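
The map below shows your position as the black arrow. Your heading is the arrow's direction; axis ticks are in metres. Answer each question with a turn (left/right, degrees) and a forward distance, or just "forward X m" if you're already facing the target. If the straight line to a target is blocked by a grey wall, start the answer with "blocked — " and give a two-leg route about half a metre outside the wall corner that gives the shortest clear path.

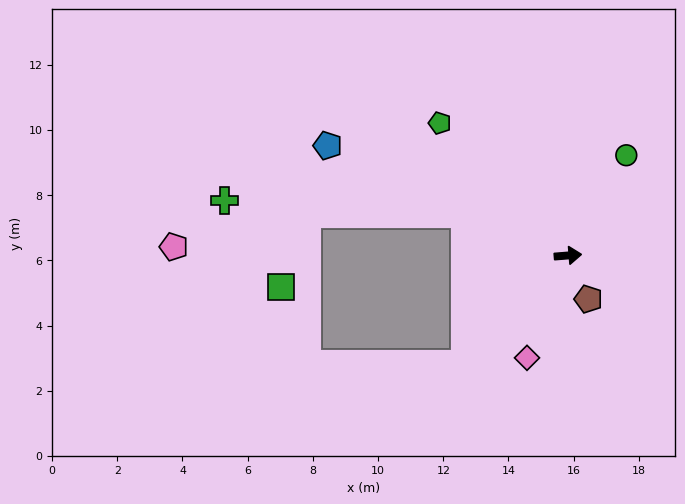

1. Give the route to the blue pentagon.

turn left 151°, forward 8.1 m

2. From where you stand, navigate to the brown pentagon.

turn right 69°, forward 1.5 m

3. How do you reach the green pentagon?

turn left 129°, forward 5.7 m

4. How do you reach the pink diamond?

turn right 116°, forward 3.4 m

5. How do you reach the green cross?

blocked — turn left 154°, forward 3.4 m, then turn left 18°, forward 7.4 m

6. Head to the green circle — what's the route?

turn left 55°, forward 3.6 m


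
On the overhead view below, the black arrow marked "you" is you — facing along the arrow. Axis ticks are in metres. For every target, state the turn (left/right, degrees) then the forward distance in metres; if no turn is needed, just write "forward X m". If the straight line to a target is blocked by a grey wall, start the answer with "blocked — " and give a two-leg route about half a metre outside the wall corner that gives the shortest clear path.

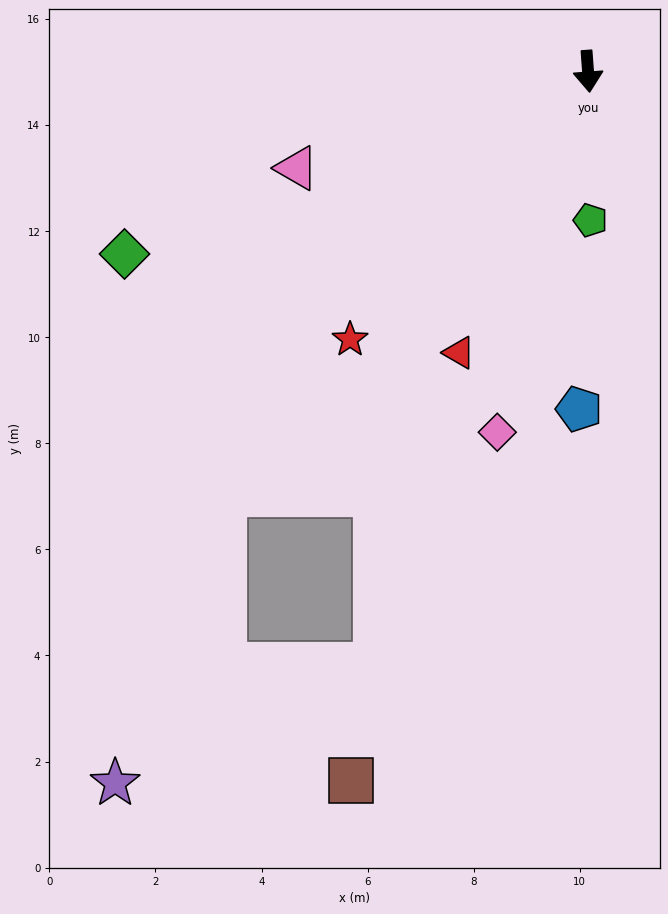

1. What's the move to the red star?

turn right 46°, forward 6.8 m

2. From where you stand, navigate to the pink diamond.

turn right 18°, forward 7.0 m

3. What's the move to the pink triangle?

turn right 76°, forward 5.8 m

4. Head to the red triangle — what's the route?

turn right 29°, forward 5.8 m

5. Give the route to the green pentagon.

turn right 3°, forward 2.8 m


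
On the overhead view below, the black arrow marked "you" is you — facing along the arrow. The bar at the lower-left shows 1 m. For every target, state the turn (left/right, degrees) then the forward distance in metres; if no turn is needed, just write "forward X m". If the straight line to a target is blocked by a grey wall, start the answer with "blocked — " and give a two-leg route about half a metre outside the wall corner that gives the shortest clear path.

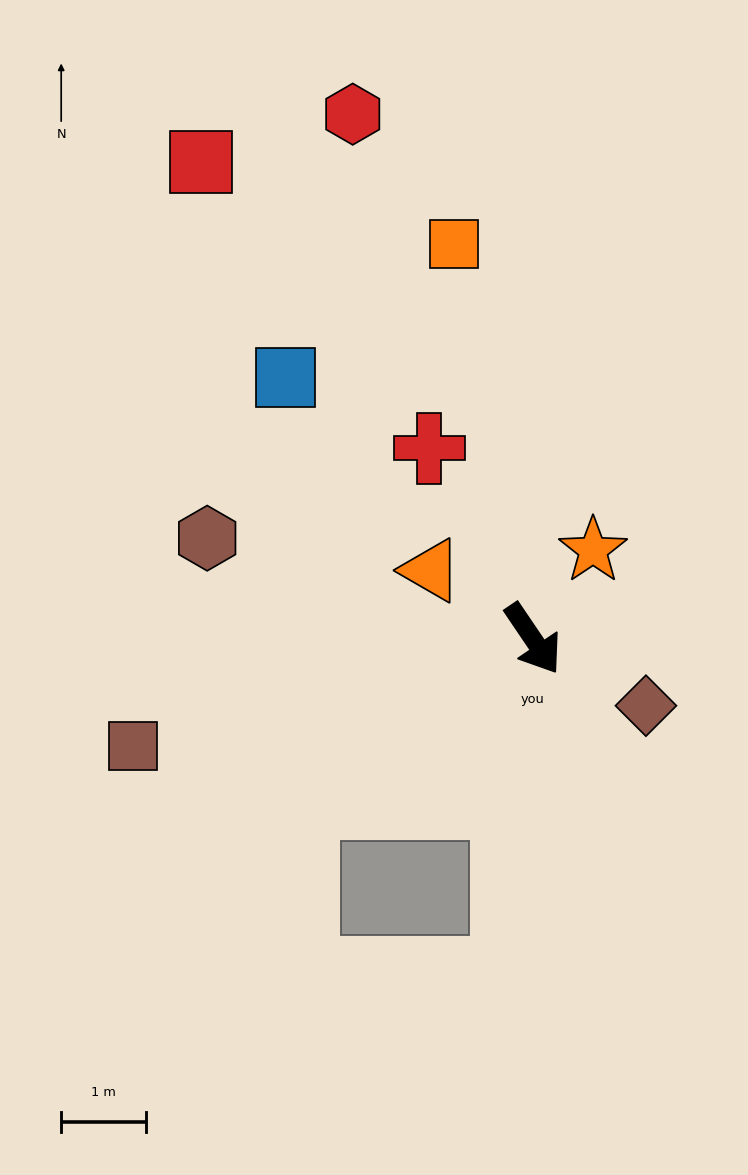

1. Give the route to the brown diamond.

turn left 25°, forward 1.5 m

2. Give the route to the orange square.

turn left 157°, forward 4.7 m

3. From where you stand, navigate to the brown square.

turn right 109°, forward 4.9 m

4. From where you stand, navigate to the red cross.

turn left 174°, forward 2.6 m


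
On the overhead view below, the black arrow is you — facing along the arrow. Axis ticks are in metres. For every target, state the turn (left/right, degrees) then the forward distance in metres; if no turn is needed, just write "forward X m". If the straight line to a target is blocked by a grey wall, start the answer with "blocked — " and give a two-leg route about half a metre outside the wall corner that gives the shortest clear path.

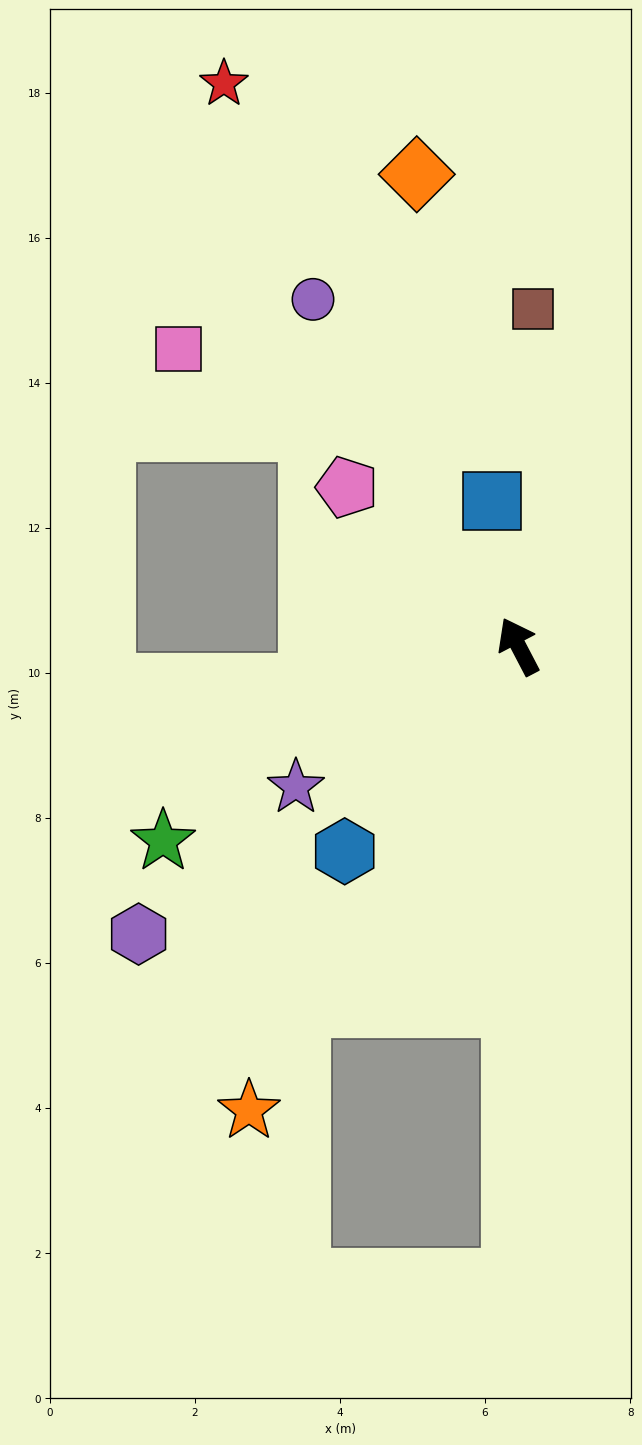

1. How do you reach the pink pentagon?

turn left 20°, forward 3.2 m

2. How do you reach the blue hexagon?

turn left 112°, forward 3.7 m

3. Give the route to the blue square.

turn right 17°, forward 2.0 m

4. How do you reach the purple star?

turn left 95°, forward 3.6 m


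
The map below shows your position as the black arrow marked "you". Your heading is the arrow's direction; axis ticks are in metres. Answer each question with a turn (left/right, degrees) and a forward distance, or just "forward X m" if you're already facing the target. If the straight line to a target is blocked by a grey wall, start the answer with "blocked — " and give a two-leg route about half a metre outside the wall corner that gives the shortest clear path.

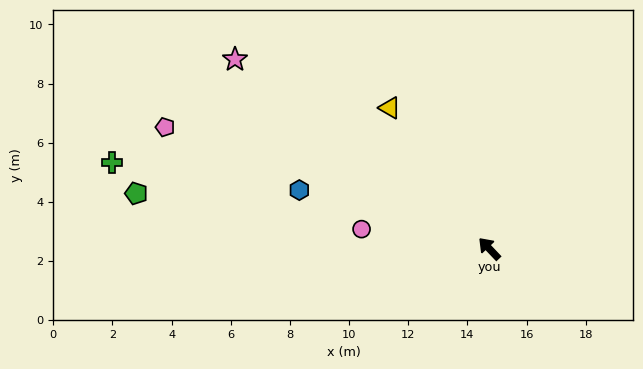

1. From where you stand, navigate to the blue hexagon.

turn left 29°, forward 6.7 m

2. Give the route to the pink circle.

turn left 38°, forward 4.4 m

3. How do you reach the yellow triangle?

turn right 8°, forward 5.8 m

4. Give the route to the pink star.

turn left 10°, forward 10.7 m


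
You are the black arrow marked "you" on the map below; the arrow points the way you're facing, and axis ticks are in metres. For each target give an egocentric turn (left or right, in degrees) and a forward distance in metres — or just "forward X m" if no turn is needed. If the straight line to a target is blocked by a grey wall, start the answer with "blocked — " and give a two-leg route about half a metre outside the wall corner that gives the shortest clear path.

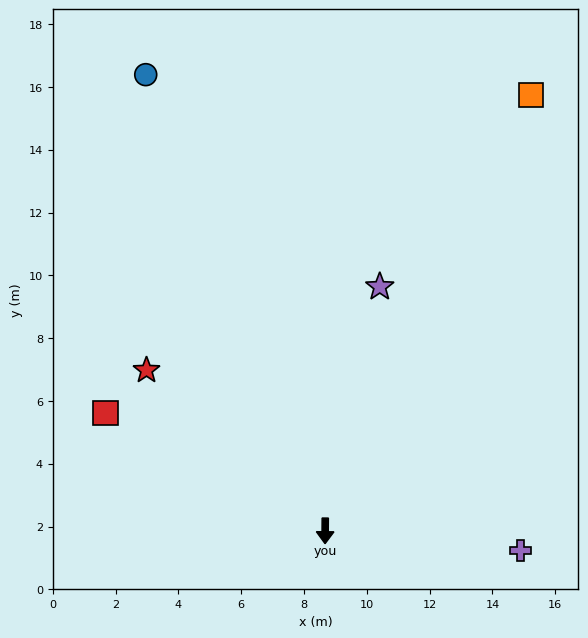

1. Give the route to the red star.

turn right 132°, forward 7.6 m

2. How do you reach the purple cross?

turn left 85°, forward 6.3 m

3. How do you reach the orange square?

turn left 155°, forward 15.3 m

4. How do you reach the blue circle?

turn right 158°, forward 15.6 m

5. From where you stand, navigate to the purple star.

turn left 168°, forward 8.0 m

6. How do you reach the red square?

turn right 118°, forward 7.9 m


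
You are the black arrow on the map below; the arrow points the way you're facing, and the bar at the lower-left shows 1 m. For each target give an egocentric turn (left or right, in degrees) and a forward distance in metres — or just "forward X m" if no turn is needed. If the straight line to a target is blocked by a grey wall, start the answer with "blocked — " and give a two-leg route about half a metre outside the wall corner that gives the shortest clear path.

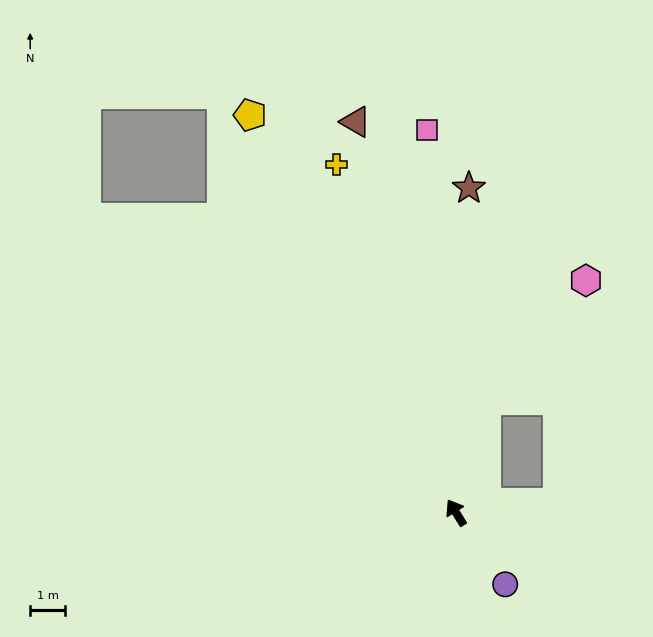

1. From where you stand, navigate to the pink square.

turn right 27°, forward 10.9 m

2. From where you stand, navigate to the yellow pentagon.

turn right 4°, forward 12.8 m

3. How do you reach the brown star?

turn right 34°, forward 9.3 m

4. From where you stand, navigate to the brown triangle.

turn right 17°, forward 11.5 m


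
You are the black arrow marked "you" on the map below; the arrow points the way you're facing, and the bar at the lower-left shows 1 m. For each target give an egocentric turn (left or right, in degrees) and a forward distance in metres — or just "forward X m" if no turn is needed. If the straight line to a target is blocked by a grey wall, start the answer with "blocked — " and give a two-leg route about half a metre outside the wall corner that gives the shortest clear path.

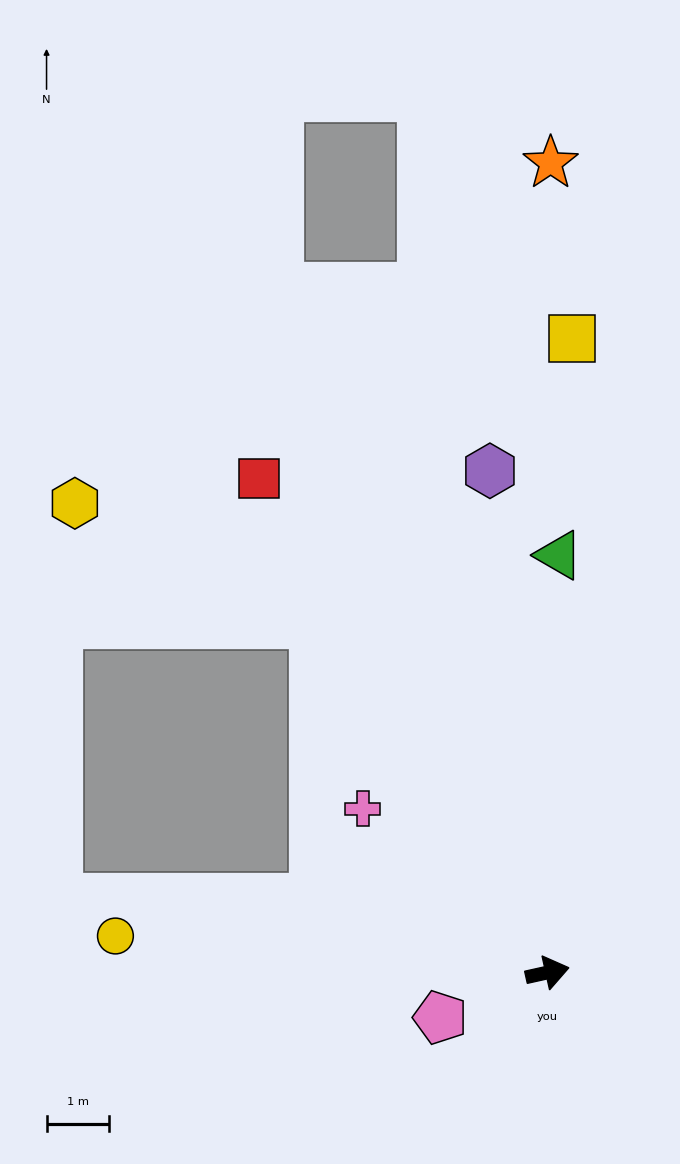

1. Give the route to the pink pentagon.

turn right 170°, forward 1.9 m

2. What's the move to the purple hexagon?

turn left 84°, forward 8.1 m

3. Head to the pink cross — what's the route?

turn left 126°, forward 4.0 m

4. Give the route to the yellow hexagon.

blocked — turn left 111°, forward 6.7 m, then turn left 30°, forward 4.3 m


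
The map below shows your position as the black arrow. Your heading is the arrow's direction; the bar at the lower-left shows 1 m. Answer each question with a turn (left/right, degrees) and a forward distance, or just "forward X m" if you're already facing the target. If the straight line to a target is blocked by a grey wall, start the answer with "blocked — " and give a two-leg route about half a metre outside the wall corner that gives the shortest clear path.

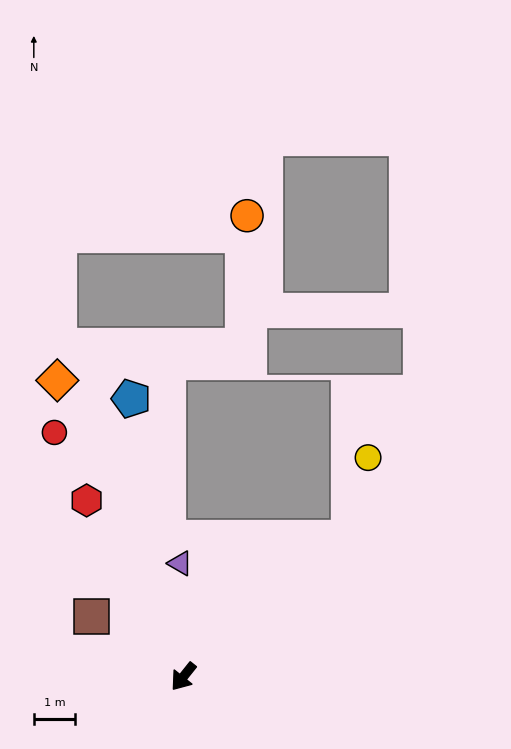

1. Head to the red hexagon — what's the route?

turn right 113°, forward 4.9 m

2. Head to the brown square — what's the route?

turn right 85°, forward 2.6 m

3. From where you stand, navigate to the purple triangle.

turn right 140°, forward 2.7 m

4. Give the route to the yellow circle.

blocked — turn left 169°, forward 5.2 m, then turn left 36°, forward 2.0 m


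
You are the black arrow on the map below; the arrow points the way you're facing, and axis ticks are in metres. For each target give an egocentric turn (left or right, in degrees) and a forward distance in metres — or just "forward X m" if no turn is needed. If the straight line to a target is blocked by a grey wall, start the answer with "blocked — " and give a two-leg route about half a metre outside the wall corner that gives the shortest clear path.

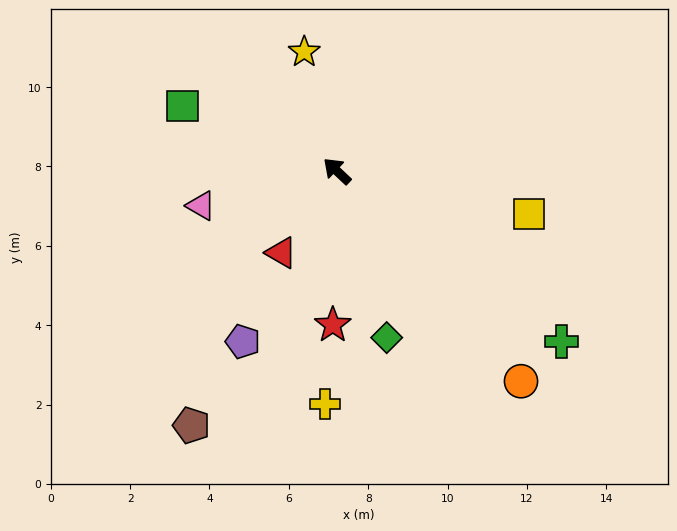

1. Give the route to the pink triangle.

turn left 58°, forward 3.5 m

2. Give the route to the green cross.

turn right 174°, forward 7.1 m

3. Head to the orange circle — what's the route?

turn left 174°, forward 7.0 m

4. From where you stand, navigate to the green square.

turn left 20°, forward 4.2 m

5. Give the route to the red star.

turn left 132°, forward 3.9 m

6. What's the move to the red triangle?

turn left 99°, forward 2.5 m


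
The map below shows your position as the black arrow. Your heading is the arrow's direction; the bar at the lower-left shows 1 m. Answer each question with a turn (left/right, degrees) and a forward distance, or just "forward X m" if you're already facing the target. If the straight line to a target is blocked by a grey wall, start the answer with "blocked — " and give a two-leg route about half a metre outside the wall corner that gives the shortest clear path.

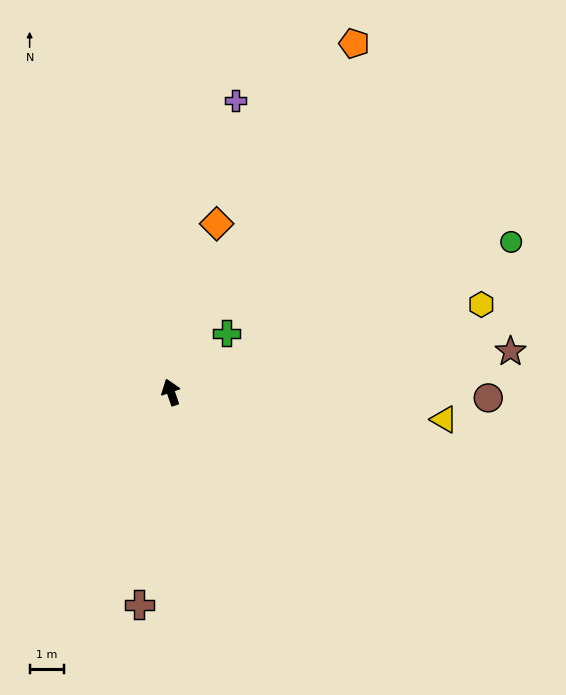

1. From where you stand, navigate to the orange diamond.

turn right 34°, forward 5.1 m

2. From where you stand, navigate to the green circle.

turn right 85°, forward 10.8 m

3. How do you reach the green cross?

turn right 62°, forward 2.3 m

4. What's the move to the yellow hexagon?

turn right 93°, forward 9.3 m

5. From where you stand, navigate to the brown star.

turn right 102°, forward 9.9 m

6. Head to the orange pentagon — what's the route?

turn right 47°, forward 11.4 m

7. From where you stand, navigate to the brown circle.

turn right 110°, forward 9.2 m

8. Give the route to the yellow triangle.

turn right 115°, forward 7.9 m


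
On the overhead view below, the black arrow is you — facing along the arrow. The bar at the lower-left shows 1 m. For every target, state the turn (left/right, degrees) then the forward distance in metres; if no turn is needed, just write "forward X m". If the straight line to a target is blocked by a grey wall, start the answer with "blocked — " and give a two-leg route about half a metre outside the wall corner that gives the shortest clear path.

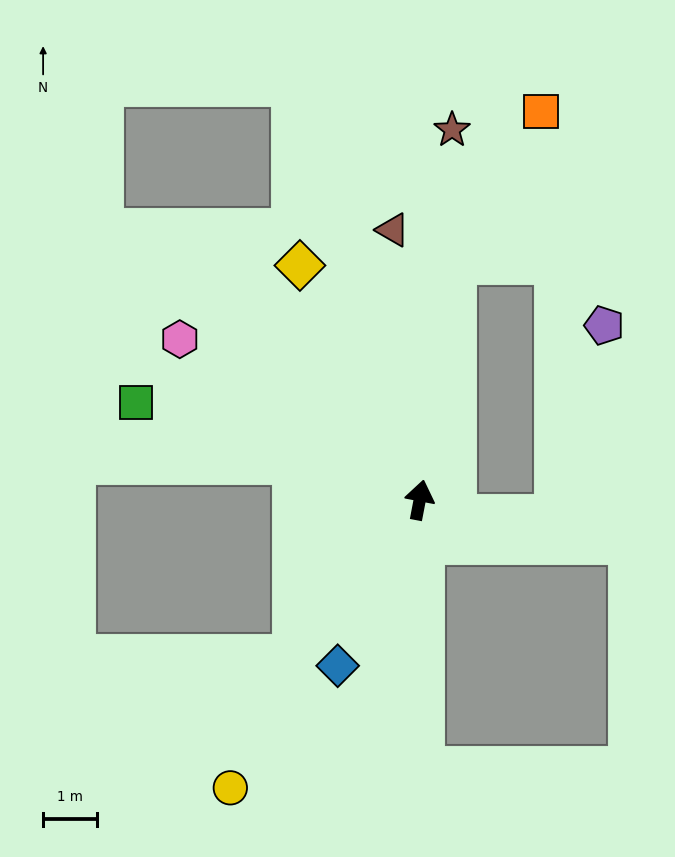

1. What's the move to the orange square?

blocked — turn left 3°, forward 4.5 m, then turn right 22°, forward 3.2 m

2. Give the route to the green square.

turn left 82°, forward 5.6 m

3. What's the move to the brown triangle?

turn left 17°, forward 5.0 m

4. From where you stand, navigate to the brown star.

turn left 6°, forward 6.9 m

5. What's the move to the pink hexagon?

turn left 67°, forward 5.4 m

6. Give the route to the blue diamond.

turn left 165°, forward 3.4 m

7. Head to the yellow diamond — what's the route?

turn left 38°, forward 4.9 m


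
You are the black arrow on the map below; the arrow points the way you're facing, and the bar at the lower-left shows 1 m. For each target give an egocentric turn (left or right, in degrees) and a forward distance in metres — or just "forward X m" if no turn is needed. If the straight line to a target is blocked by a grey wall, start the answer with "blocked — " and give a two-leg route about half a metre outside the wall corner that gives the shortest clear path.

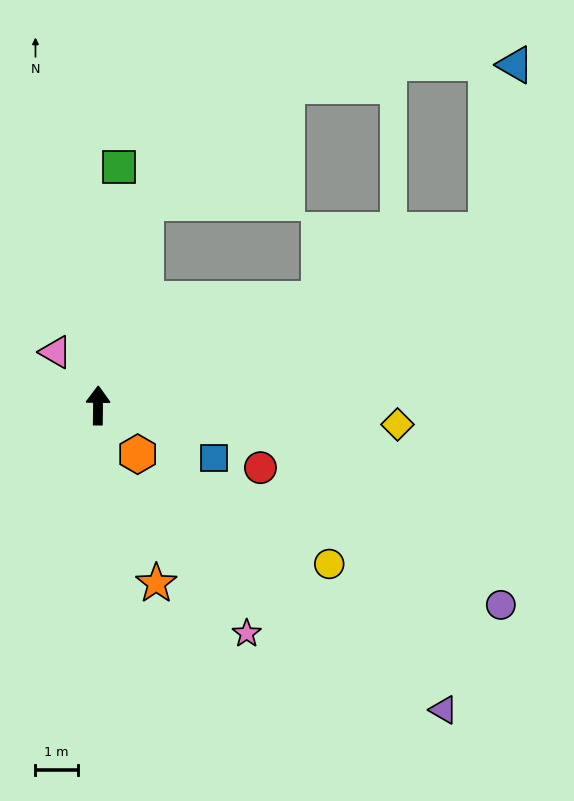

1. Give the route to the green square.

turn right 4°, forward 5.7 m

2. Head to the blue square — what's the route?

turn right 114°, forward 3.0 m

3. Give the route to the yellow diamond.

turn right 93°, forward 7.1 m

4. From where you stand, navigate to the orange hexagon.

turn right 140°, forward 1.5 m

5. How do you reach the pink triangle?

turn left 39°, forward 1.6 m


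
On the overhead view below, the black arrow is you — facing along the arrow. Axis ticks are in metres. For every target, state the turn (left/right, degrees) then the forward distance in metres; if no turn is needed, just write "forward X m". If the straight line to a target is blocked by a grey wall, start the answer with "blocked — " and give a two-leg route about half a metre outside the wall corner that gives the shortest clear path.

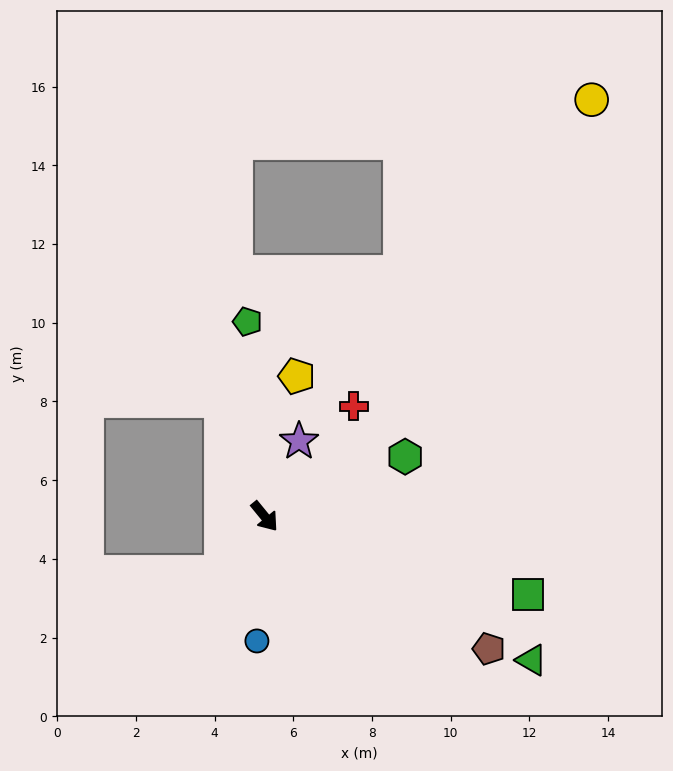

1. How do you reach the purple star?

turn left 116°, forward 2.1 m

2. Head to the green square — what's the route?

turn left 34°, forward 7.0 m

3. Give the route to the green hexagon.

turn left 74°, forward 3.9 m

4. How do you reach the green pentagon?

turn left 146°, forward 5.0 m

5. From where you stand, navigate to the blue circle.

turn right 43°, forward 3.2 m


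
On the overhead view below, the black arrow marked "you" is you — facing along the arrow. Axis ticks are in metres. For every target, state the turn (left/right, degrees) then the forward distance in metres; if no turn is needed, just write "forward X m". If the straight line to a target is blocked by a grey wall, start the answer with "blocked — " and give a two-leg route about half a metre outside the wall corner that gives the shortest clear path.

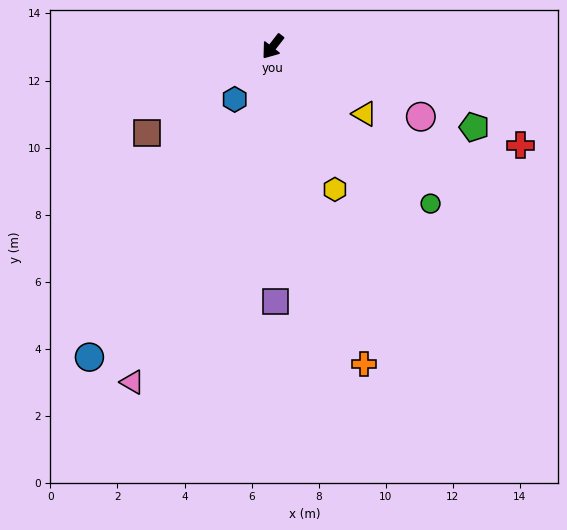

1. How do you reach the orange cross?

turn left 54°, forward 9.9 m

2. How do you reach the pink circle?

turn left 103°, forward 4.9 m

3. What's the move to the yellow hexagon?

turn left 61°, forward 4.6 m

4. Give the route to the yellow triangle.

turn left 92°, forward 3.4 m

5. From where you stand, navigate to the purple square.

turn left 39°, forward 7.6 m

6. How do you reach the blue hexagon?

turn left 2°, forward 1.9 m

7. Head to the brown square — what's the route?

turn right 18°, forward 4.6 m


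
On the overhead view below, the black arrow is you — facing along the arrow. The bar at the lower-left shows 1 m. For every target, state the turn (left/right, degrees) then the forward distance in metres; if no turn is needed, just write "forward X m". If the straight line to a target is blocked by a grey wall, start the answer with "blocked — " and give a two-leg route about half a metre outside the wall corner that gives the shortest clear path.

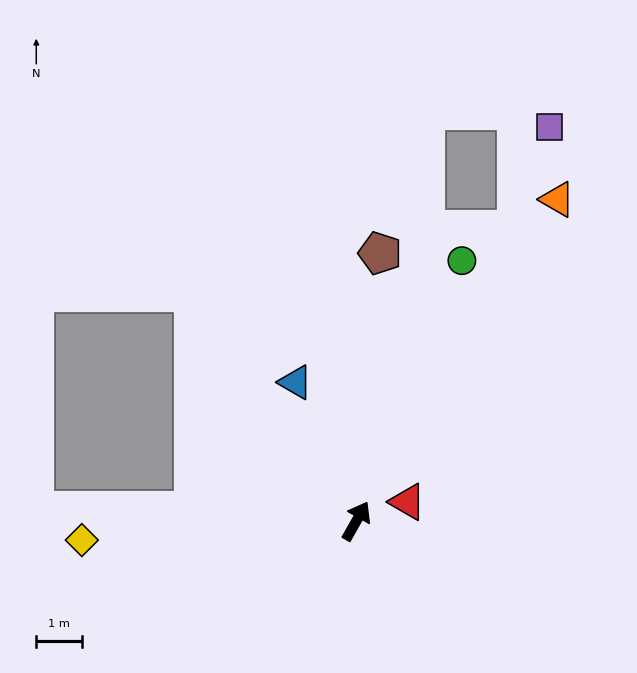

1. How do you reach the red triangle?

turn right 40°, forward 1.2 m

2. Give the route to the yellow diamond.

turn left 124°, forward 6.1 m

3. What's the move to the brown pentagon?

turn left 24°, forward 5.9 m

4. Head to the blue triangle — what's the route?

turn left 53°, forward 3.3 m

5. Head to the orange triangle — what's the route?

turn right 2°, forward 8.4 m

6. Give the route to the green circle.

turn left 7°, forward 6.2 m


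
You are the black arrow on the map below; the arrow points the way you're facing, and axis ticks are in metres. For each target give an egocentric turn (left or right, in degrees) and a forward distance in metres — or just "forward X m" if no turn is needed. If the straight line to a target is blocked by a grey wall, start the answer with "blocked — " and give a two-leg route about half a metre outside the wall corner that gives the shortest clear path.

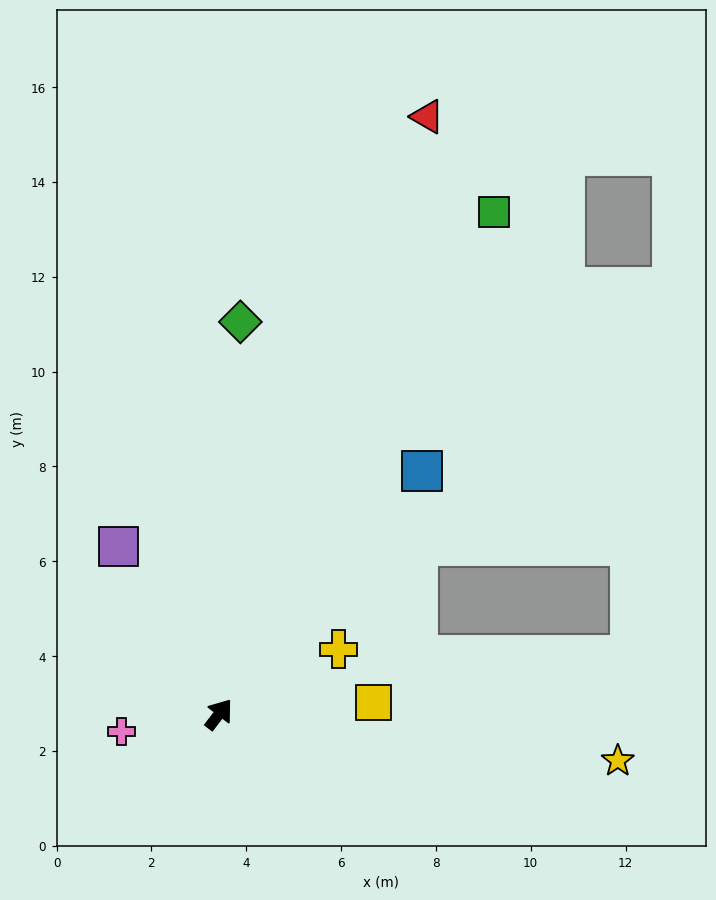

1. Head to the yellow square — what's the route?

turn right 48°, forward 3.3 m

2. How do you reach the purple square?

turn left 68°, forward 4.1 m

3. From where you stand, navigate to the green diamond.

turn left 34°, forward 8.3 m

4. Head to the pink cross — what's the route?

turn left 137°, forward 2.1 m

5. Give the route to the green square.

turn left 9°, forward 12.1 m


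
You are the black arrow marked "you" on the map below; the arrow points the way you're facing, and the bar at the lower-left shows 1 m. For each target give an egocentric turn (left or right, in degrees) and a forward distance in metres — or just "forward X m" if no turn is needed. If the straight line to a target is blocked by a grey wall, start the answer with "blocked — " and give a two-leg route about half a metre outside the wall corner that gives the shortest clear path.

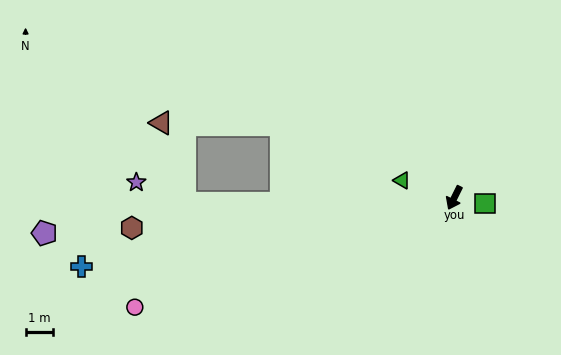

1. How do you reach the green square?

turn left 106°, forward 1.1 m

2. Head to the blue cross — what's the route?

turn right 53°, forward 13.9 m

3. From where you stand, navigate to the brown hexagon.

turn right 58°, forward 11.9 m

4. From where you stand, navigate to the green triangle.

turn right 82°, forward 2.0 m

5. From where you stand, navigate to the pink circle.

turn right 45°, forward 12.4 m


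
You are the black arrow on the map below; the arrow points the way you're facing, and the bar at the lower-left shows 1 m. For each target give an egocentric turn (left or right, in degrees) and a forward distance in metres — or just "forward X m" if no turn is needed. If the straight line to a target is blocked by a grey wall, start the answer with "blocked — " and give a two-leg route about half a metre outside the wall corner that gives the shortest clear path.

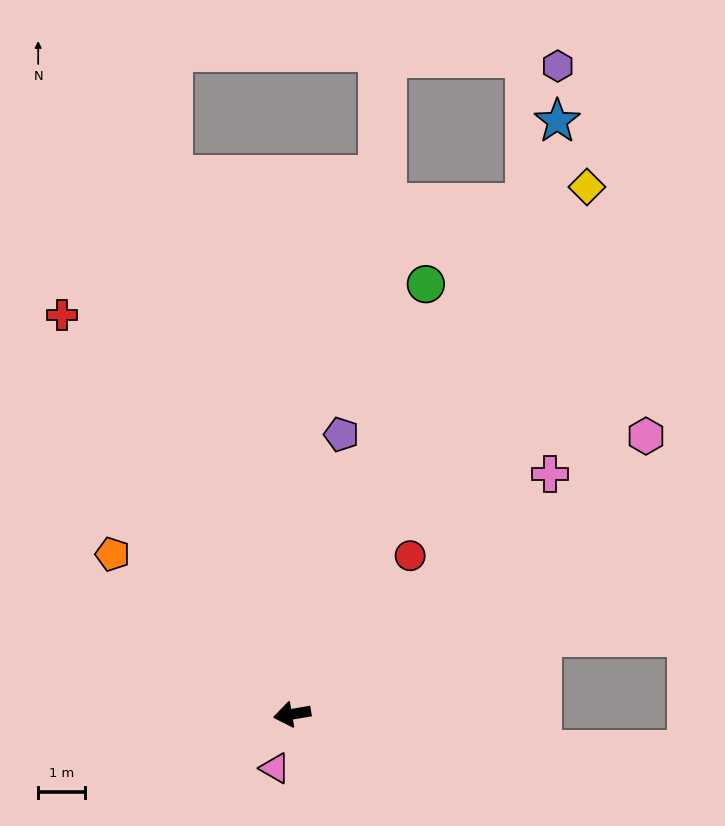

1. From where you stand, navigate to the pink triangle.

turn left 63°, forward 1.2 m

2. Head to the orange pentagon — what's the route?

turn right 51°, forward 5.2 m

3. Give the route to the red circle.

turn right 136°, forward 4.3 m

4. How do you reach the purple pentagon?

turn right 110°, forward 6.1 m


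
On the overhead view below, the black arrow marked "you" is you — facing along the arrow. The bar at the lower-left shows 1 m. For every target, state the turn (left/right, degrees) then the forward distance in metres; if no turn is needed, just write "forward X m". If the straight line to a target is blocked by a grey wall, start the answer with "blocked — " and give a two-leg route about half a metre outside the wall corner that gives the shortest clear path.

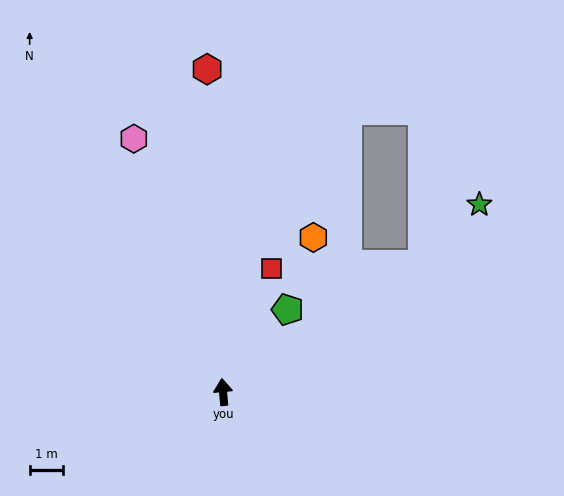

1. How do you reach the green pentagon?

turn right 43°, forward 3.1 m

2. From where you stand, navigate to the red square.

turn right 26°, forward 3.9 m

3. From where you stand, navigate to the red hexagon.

turn right 2°, forward 9.6 m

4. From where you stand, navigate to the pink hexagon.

turn left 14°, forward 8.0 m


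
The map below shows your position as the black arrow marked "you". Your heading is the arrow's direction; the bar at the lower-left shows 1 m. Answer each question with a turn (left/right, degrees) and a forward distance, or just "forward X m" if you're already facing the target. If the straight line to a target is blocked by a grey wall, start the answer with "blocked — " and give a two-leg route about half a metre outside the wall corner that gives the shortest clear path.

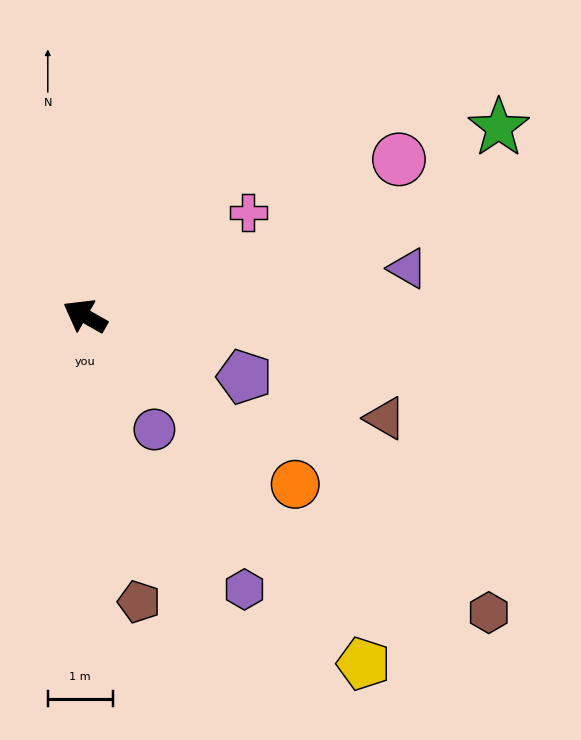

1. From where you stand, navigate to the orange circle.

turn left 171°, forward 4.2 m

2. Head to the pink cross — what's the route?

turn right 118°, forward 3.0 m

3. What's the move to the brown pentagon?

turn left 130°, forward 4.5 m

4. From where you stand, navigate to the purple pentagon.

turn right 171°, forward 2.6 m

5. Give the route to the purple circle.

turn left 151°, forward 2.1 m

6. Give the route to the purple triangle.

turn right 142°, forward 5.0 m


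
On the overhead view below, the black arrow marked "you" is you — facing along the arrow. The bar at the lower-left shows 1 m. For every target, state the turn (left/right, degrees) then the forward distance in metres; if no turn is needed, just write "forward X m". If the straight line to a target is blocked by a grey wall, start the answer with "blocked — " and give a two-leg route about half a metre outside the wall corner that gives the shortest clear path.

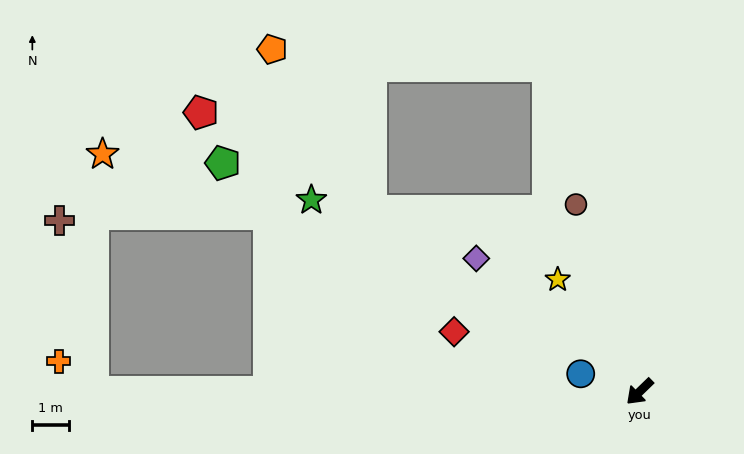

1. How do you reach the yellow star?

turn right 98°, forward 3.8 m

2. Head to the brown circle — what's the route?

turn right 115°, forward 5.4 m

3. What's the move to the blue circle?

turn right 61°, forward 1.7 m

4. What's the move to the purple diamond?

turn right 83°, forward 5.7 m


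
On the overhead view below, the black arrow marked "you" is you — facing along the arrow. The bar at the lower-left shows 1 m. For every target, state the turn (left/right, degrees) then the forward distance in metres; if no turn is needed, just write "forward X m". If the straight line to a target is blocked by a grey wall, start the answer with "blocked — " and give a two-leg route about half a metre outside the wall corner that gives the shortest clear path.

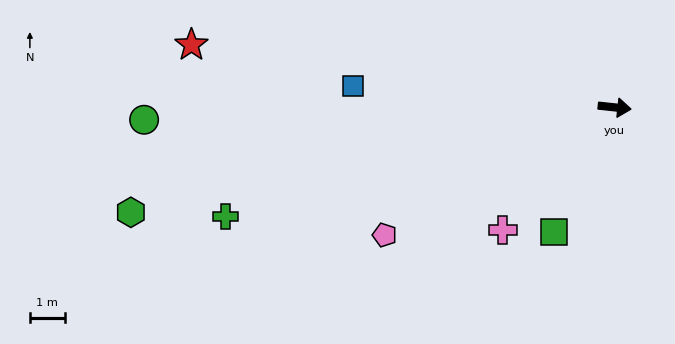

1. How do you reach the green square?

turn right 110°, forward 4.0 m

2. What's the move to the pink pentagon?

turn right 145°, forward 7.6 m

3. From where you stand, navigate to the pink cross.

turn right 126°, forward 4.8 m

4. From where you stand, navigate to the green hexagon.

turn right 162°, forward 14.3 m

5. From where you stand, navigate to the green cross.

turn right 158°, forward 11.6 m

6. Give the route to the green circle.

turn right 172°, forward 13.6 m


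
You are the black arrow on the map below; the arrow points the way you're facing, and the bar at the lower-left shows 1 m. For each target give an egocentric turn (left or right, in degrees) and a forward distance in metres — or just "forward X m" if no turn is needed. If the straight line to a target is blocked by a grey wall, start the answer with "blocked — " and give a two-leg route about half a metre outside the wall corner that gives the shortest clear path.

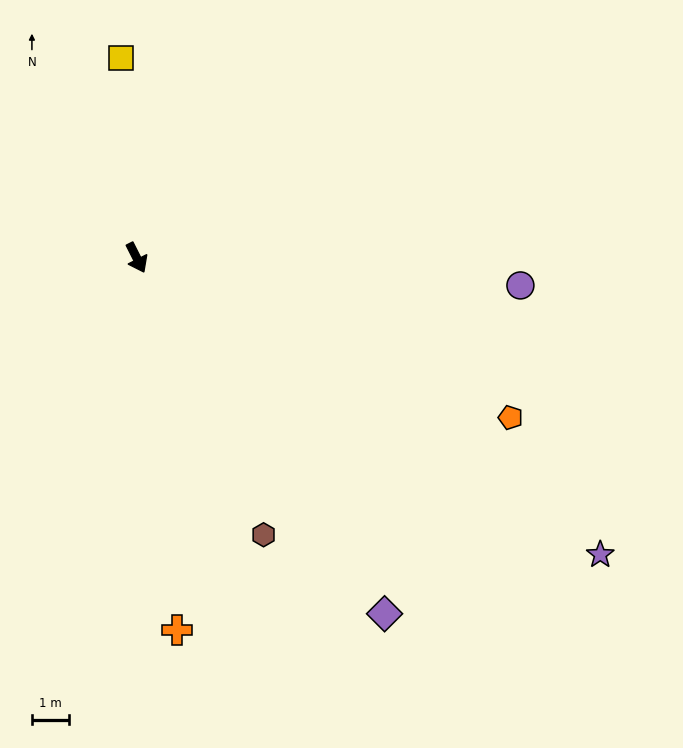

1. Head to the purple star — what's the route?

turn left 31°, forward 14.6 m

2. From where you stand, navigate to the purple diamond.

turn left 8°, forward 11.5 m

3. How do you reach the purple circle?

turn left 59°, forward 10.2 m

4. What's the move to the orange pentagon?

turn left 40°, forward 10.8 m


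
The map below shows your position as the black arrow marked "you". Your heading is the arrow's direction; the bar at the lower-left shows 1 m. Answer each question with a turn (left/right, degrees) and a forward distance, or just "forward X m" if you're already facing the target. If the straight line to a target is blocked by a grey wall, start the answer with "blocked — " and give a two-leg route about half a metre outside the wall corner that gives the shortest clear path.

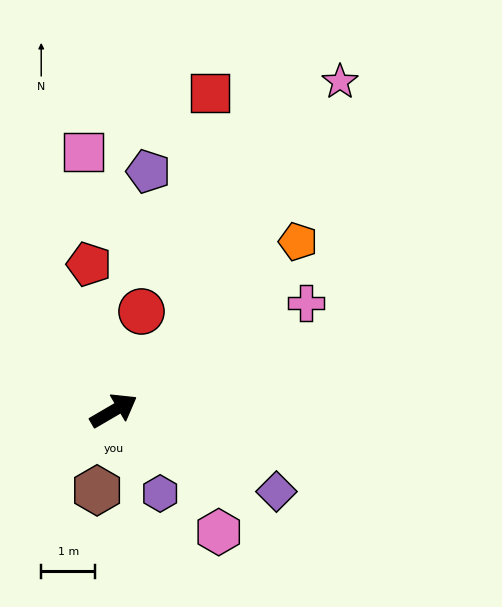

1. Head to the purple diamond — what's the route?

turn right 57°, forward 3.4 m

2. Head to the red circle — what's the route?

turn left 44°, forward 1.9 m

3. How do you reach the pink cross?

forward 4.1 m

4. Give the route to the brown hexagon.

turn right 132°, forward 1.5 m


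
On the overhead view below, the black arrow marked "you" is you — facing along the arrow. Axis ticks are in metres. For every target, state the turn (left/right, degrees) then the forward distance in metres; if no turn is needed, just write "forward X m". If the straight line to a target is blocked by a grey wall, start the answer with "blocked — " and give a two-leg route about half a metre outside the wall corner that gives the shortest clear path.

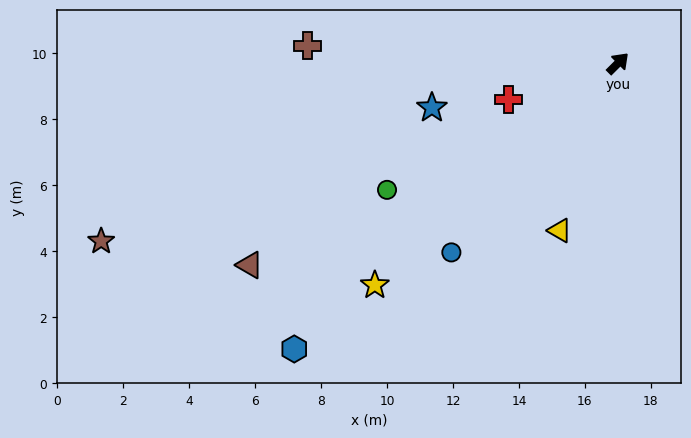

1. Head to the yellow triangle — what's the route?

turn right 154°, forward 5.4 m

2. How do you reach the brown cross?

turn left 132°, forward 9.4 m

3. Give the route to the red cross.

turn left 153°, forward 3.5 m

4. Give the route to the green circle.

turn left 164°, forward 8.0 m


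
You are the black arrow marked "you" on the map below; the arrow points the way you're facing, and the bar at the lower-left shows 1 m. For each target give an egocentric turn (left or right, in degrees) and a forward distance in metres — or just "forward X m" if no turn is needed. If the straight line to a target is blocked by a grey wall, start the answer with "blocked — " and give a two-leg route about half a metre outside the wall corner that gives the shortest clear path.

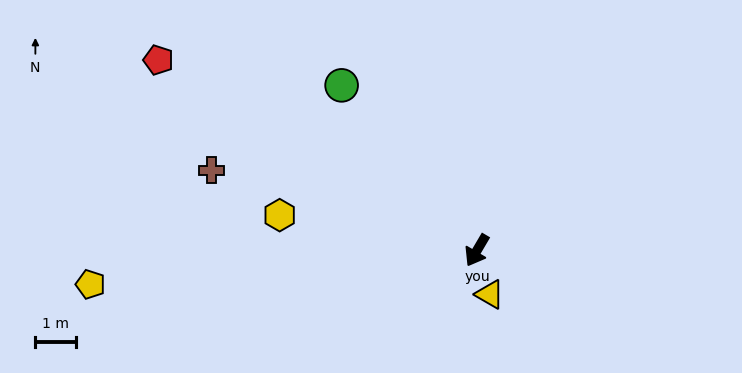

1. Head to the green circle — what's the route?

turn right 110°, forward 5.3 m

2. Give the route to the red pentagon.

turn right 90°, forward 9.2 m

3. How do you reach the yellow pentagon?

turn right 54°, forward 9.6 m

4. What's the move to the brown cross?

turn right 76°, forward 6.9 m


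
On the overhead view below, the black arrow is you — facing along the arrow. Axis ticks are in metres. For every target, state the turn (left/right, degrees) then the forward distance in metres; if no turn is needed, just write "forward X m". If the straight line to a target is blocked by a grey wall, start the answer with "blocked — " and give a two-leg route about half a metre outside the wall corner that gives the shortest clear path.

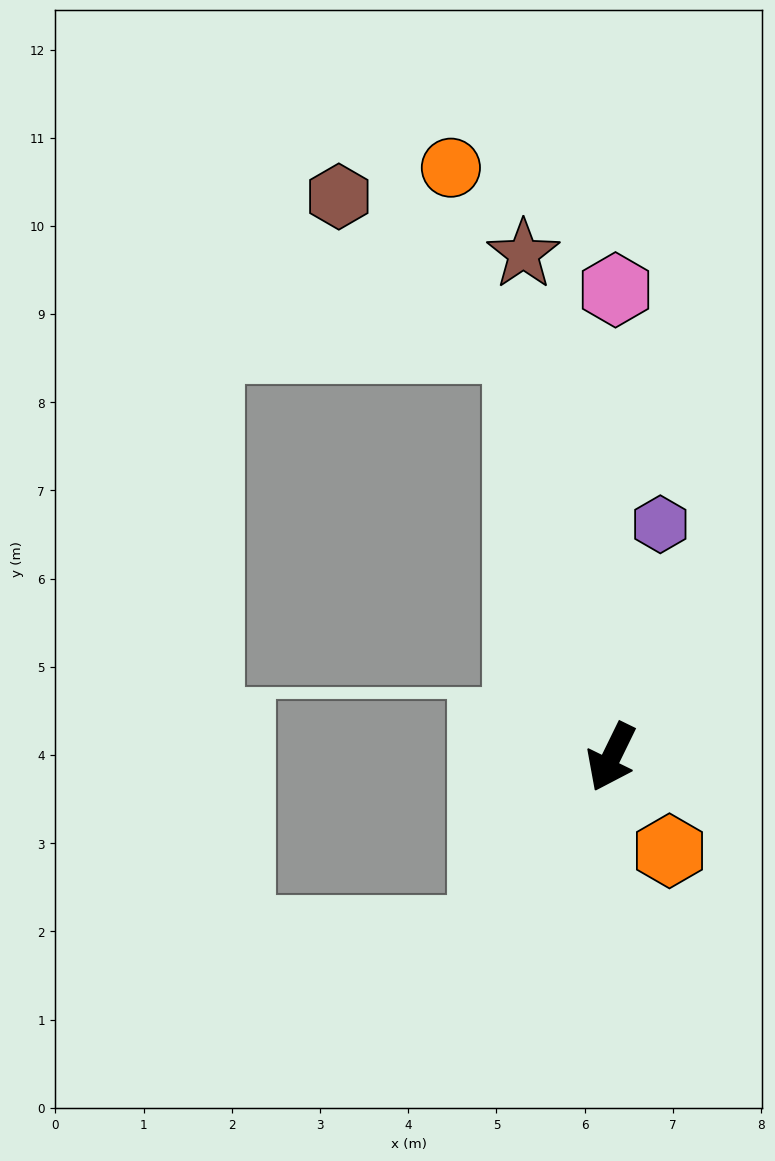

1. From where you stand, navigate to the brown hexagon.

blocked — turn right 142°, forward 4.8 m, then turn left 39°, forward 2.7 m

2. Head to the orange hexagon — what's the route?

turn left 58°, forward 1.2 m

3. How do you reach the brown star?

turn right 144°, forward 5.8 m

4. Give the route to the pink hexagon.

turn right 154°, forward 5.3 m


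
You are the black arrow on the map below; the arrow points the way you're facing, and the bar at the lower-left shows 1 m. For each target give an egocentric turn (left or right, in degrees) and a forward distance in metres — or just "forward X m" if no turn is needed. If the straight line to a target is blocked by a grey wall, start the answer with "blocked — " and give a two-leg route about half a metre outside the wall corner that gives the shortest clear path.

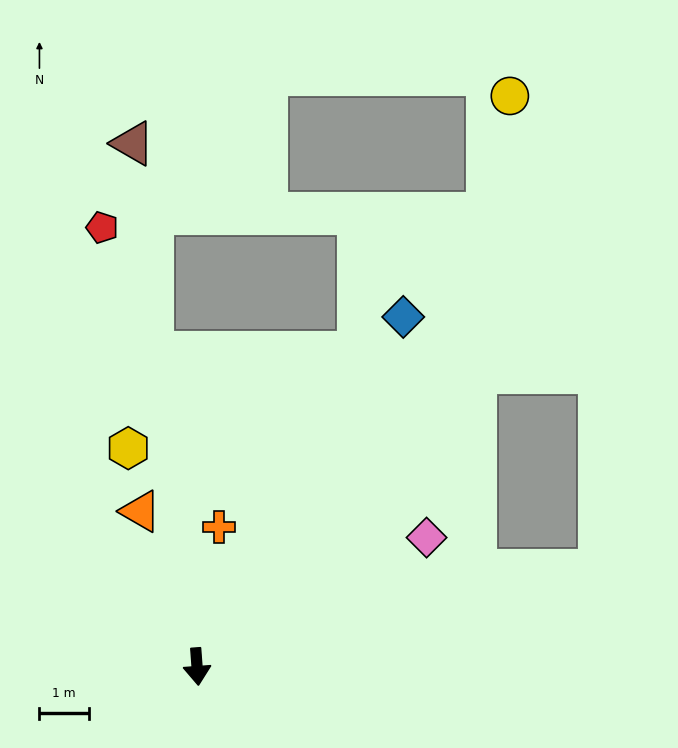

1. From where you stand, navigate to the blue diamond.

turn left 145°, forward 8.2 m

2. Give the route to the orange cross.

turn left 167°, forward 2.9 m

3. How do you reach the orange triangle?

turn right 164°, forward 3.3 m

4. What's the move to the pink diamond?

turn left 115°, forward 5.3 m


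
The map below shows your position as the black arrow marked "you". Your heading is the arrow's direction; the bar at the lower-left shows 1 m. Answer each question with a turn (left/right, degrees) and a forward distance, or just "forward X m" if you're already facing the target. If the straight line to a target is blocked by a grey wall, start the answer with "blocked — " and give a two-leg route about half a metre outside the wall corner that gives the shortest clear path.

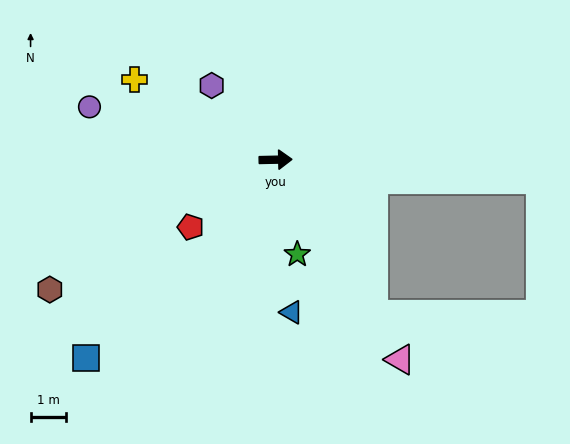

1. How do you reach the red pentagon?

turn right 143°, forward 3.1 m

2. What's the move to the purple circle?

turn left 163°, forward 5.5 m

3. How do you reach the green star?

turn right 78°, forward 2.8 m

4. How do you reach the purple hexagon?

turn left 130°, forward 2.8 m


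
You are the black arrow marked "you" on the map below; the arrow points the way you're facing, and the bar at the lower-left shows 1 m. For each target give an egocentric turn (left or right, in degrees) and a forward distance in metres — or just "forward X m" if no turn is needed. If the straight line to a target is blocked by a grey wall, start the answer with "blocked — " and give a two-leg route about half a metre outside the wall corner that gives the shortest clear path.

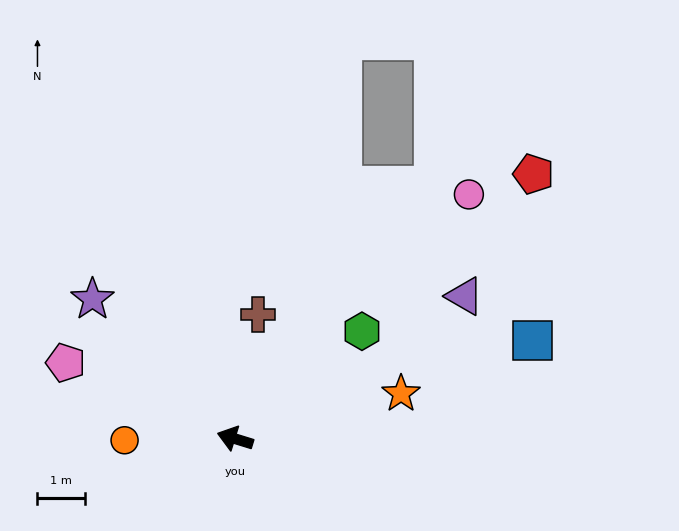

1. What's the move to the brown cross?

turn right 83°, forward 2.7 m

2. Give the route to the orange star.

turn right 148°, forward 3.6 m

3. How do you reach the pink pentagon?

turn right 7°, forward 3.9 m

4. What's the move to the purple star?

turn right 27°, forward 4.2 m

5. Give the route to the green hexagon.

turn right 123°, forward 3.5 m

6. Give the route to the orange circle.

turn left 18°, forward 2.3 m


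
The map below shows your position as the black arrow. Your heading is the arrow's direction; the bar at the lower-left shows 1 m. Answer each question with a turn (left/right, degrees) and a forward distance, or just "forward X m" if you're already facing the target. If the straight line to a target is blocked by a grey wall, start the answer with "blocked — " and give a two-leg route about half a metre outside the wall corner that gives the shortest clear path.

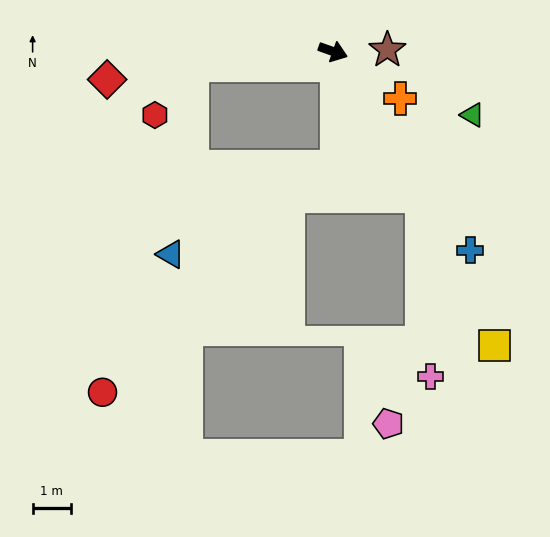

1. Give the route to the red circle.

blocked — turn right 155°, forward 3.7 m, then turn left 69°, forward 8.8 m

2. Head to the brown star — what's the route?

turn left 21°, forward 1.4 m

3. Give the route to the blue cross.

turn right 36°, forward 6.3 m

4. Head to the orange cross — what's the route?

turn right 15°, forward 2.1 m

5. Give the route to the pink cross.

blocked — turn right 39°, forward 4.4 m, then turn right 28°, forward 4.7 m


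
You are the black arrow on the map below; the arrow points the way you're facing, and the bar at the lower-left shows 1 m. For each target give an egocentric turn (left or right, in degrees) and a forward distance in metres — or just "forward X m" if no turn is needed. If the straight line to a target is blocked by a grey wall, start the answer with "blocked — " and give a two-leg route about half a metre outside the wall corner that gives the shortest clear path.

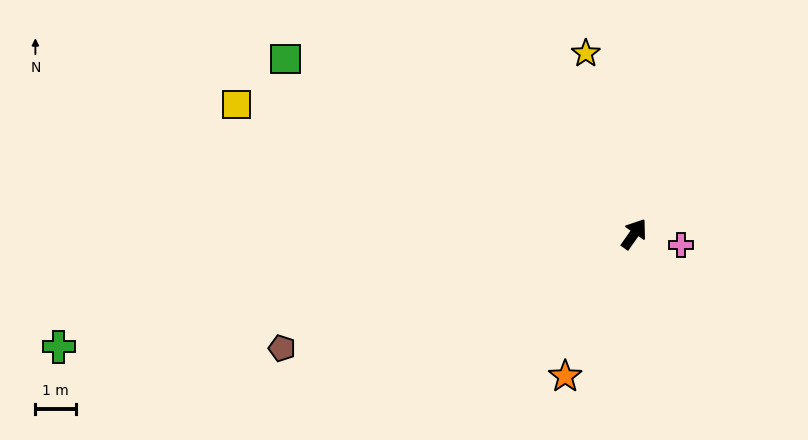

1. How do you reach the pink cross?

turn right 68°, forward 1.2 m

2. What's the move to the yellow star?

turn left 50°, forward 4.6 m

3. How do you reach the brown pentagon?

turn left 143°, forward 9.2 m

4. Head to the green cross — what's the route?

turn left 136°, forward 14.5 m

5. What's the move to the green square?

turn left 98°, forward 9.6 m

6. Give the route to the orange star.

turn right 171°, forward 3.9 m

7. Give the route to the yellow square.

turn left 107°, forward 10.3 m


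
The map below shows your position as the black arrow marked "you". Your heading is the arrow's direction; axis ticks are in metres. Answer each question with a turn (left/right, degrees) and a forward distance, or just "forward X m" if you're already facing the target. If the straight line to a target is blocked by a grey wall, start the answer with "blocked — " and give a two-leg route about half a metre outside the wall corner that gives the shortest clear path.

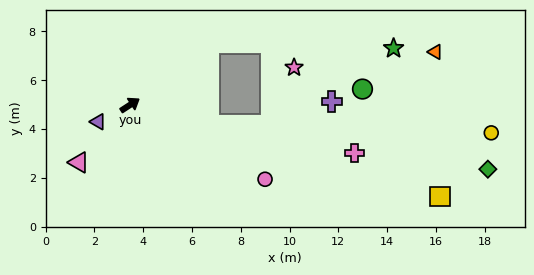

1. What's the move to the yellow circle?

blocked — turn right 48°, forward 3.3 m, then turn left 13°, forward 11.6 m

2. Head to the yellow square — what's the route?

turn right 50°, forward 13.2 m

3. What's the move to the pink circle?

turn right 62°, forward 6.3 m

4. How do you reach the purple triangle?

turn left 175°, forward 1.5 m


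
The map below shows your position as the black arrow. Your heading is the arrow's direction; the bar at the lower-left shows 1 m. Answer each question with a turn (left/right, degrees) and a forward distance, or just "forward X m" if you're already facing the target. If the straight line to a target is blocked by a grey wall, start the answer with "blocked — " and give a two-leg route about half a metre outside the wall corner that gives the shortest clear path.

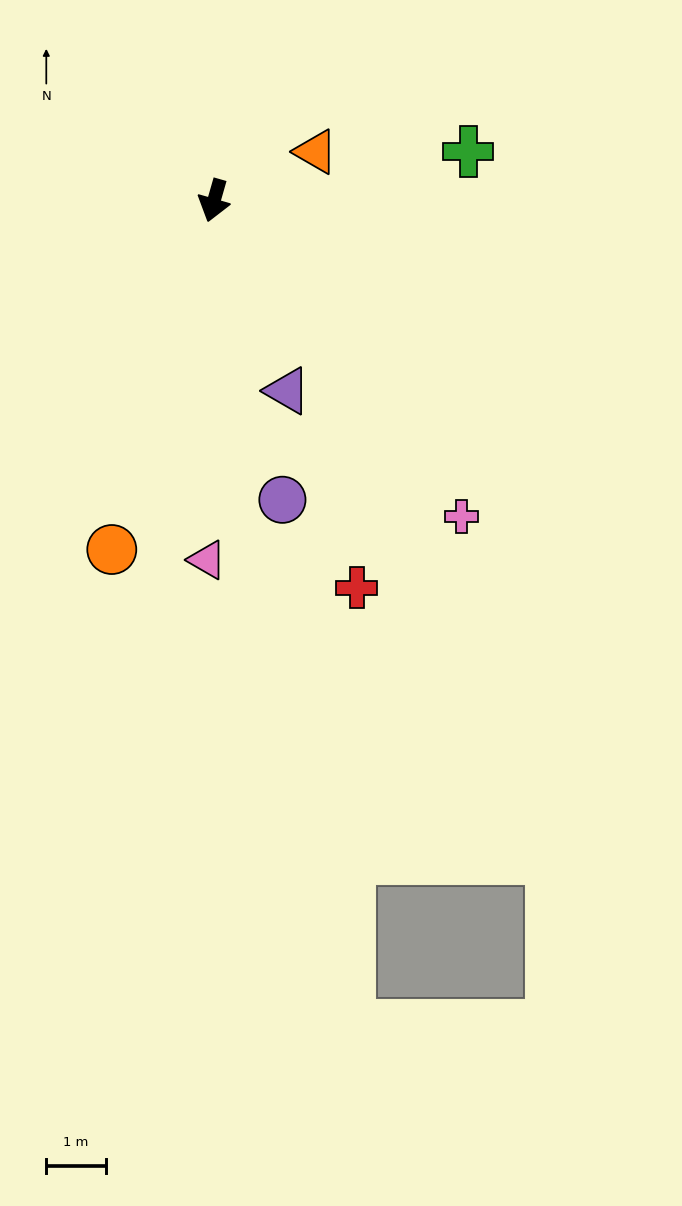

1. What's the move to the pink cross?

turn left 54°, forward 6.7 m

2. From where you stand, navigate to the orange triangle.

turn left 132°, forward 1.9 m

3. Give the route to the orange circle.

forward 6.1 m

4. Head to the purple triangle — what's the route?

turn left 37°, forward 3.4 m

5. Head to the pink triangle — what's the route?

turn left 15°, forward 6.0 m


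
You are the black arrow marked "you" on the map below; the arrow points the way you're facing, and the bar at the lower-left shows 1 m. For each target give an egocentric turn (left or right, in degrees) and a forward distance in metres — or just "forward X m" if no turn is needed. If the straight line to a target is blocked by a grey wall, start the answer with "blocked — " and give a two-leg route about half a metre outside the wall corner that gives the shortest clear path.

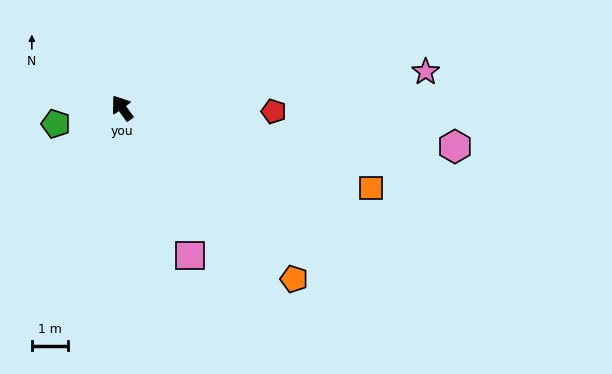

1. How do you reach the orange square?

turn right 143°, forward 7.2 m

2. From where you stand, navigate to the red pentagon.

turn right 127°, forward 4.2 m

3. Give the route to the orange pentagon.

turn right 170°, forward 6.7 m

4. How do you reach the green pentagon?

turn left 68°, forward 1.9 m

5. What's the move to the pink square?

turn left 169°, forward 4.5 m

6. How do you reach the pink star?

turn right 119°, forward 8.4 m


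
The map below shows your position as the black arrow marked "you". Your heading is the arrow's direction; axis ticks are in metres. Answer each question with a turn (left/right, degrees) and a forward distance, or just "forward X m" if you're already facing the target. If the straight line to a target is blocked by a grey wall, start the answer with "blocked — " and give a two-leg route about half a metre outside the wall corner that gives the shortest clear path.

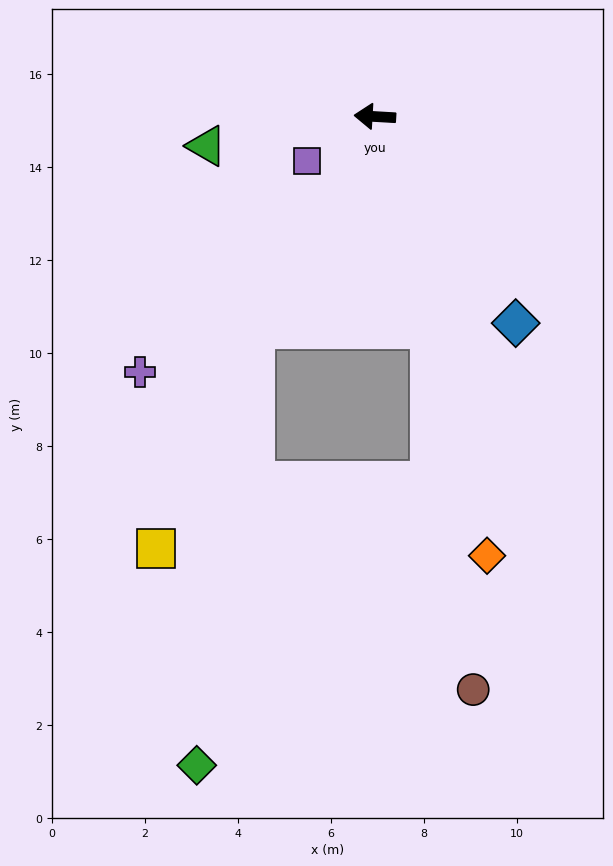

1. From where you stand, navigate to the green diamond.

blocked — turn left 64°, forward 5.3 m, then turn left 22°, forward 9.5 m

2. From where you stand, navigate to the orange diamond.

turn left 108°, forward 9.8 m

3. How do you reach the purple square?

turn left 36°, forward 1.7 m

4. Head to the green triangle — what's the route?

turn left 13°, forward 3.7 m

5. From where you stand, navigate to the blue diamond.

turn left 128°, forward 5.4 m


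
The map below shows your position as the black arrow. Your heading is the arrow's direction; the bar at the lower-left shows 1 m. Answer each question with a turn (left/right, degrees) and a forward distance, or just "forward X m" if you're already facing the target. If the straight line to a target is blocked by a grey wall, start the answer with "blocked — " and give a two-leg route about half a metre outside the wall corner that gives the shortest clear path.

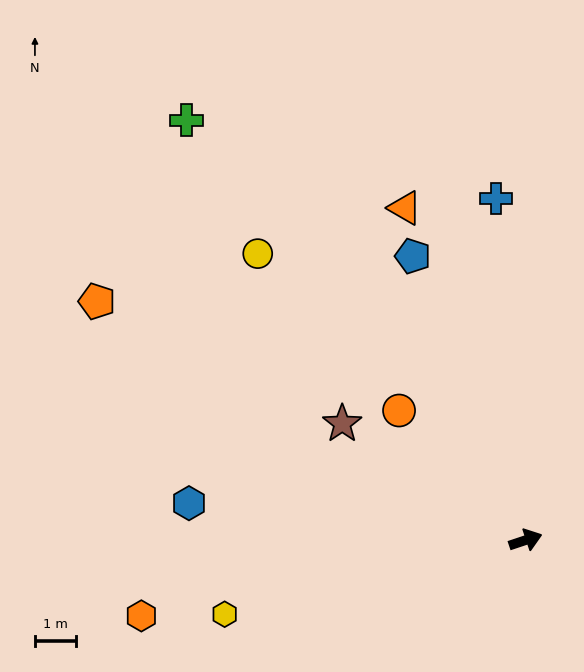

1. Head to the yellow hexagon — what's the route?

turn left 175°, forward 7.5 m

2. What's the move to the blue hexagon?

turn left 155°, forward 8.2 m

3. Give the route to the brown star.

turn left 129°, forward 5.3 m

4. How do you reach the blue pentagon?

turn left 93°, forward 7.4 m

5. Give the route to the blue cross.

turn left 76°, forward 8.4 m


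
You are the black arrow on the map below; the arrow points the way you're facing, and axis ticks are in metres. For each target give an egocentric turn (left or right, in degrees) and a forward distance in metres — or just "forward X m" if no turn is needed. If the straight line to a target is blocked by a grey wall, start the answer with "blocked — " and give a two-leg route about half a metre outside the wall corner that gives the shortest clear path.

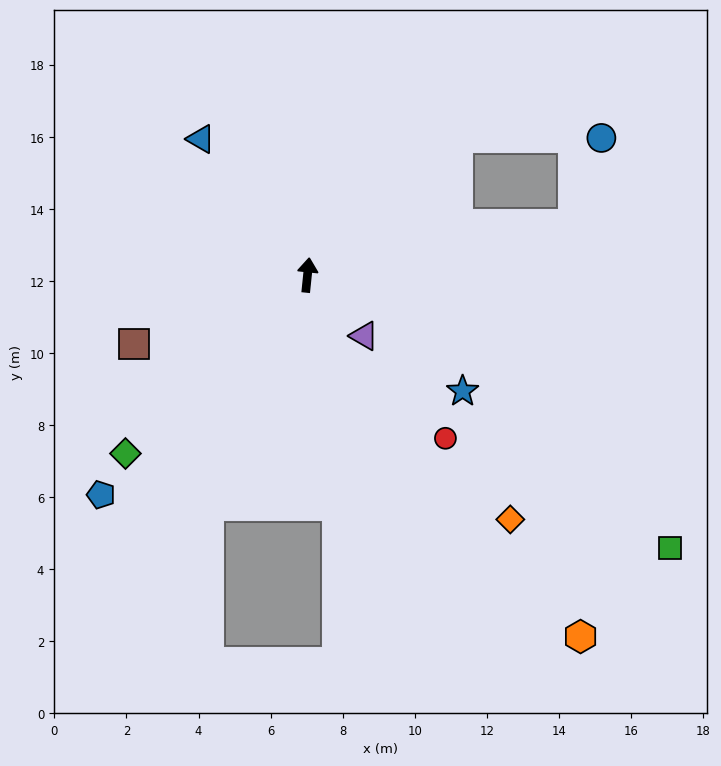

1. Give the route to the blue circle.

blocked — turn right 42°, forward 5.6 m, then turn right 42°, forward 4.0 m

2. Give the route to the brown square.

turn left 118°, forward 5.2 m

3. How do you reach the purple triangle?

turn right 131°, forward 2.3 m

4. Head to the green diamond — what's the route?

turn left 140°, forward 7.1 m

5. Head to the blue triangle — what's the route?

turn left 44°, forward 4.8 m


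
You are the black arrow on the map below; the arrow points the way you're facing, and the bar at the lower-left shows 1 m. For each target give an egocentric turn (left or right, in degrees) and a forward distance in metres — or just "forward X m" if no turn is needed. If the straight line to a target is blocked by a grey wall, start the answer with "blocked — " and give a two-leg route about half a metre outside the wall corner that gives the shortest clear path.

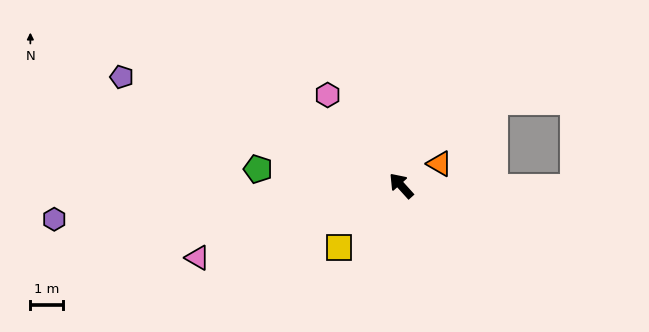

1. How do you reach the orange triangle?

turn right 102°, forward 1.3 m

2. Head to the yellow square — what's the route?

turn left 93°, forward 2.6 m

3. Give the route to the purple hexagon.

turn left 53°, forward 10.5 m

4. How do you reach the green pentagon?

turn left 41°, forward 4.4 m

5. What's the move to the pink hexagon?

turn right 3°, forward 3.5 m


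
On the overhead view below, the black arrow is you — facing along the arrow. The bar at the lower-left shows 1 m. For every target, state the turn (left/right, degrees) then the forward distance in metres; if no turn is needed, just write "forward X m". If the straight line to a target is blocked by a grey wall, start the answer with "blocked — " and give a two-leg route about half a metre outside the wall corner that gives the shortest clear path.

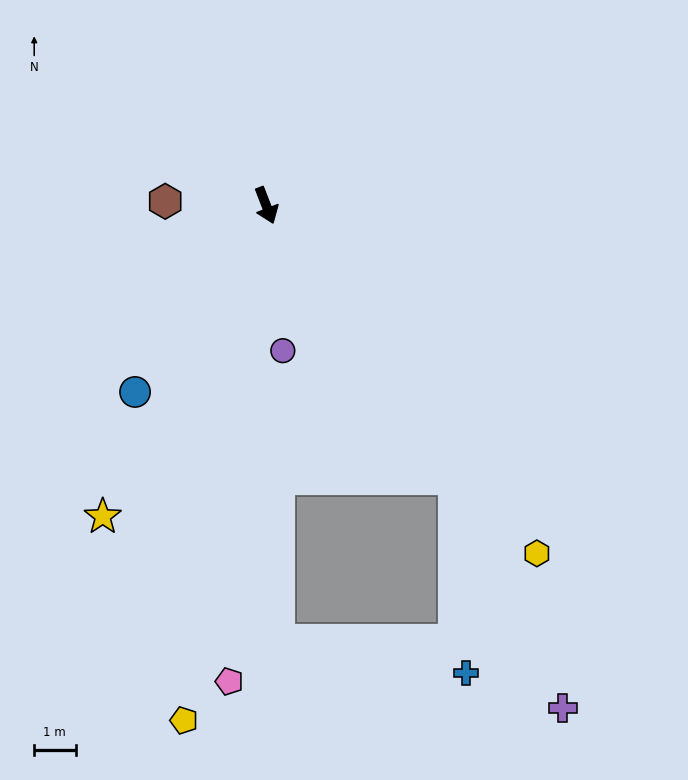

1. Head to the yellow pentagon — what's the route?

turn right 30°, forward 12.6 m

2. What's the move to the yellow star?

turn right 49°, forward 8.5 m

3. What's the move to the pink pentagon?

turn right 26°, forward 11.6 m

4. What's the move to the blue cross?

blocked — turn left 14°, forward 8.0 m, then turn right 32°, forward 4.7 m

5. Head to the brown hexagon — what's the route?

turn right 113°, forward 2.4 m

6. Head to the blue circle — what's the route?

turn right 56°, forward 5.5 m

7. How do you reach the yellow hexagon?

turn left 17°, forward 10.7 m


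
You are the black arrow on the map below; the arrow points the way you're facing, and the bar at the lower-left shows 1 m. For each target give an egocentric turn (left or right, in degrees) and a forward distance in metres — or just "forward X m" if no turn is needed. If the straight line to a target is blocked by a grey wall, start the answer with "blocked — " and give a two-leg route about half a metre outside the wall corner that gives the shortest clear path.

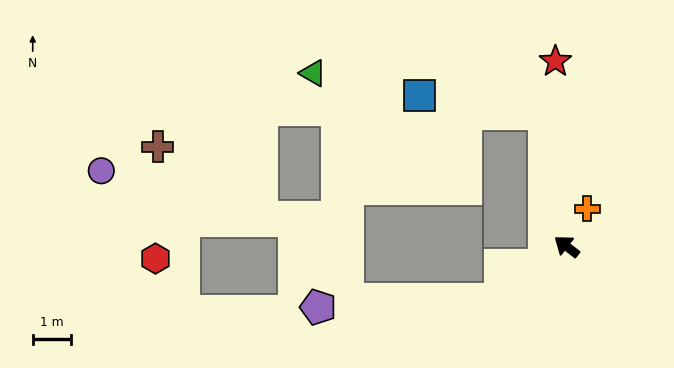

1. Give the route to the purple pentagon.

blocked — turn left 76°, forward 2.2 m, then turn right 36°, forward 4.8 m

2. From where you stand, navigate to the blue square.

blocked — turn right 43°, forward 3.5 m, then turn left 72°, forward 3.3 m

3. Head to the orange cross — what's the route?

turn right 81°, forward 1.1 m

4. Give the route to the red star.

turn right 49°, forward 4.9 m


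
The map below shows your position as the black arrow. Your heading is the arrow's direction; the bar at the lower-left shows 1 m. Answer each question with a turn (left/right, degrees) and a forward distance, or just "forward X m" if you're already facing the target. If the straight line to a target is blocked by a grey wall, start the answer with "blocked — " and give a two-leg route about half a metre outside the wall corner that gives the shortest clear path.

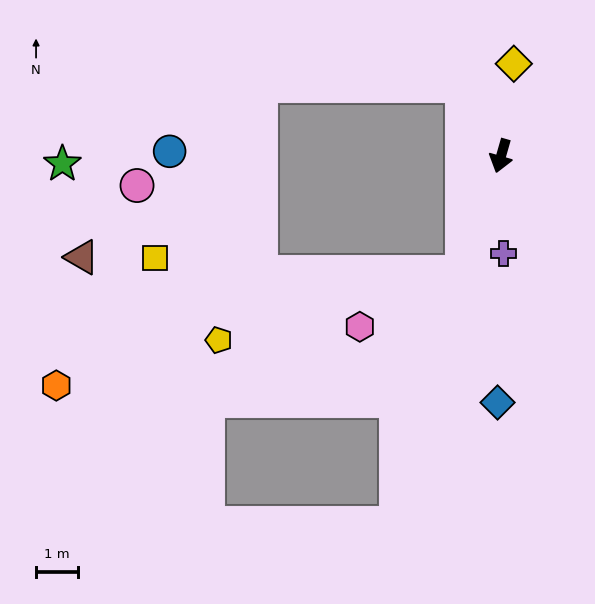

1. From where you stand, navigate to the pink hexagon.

blocked — forward 2.9 m, then turn right 47°, forward 2.7 m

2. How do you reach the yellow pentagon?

blocked — forward 2.9 m, then turn right 59°, forward 6.0 m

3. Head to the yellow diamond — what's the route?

turn right 172°, forward 2.2 m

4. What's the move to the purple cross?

turn left 17°, forward 2.3 m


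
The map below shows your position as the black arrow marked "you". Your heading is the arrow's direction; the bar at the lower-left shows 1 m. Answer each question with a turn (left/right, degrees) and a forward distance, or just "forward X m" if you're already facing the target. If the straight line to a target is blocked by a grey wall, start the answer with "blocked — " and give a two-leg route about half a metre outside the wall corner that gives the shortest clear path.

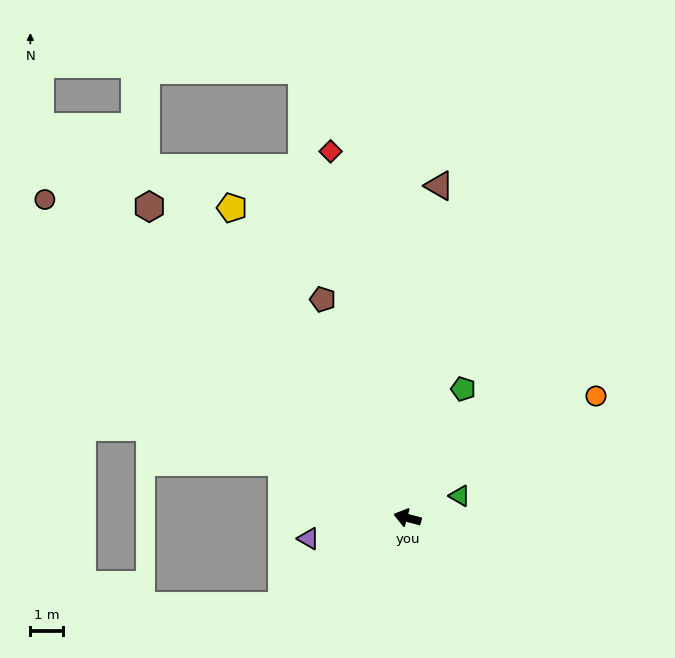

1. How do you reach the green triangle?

turn right 142°, forward 1.7 m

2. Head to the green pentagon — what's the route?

turn right 98°, forward 4.3 m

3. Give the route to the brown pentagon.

turn right 54°, forward 7.1 m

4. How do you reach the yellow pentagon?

turn right 45°, forward 10.8 m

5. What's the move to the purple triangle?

turn left 27°, forward 3.1 m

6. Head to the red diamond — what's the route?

turn right 63°, forward 11.4 m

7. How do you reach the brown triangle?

turn right 80°, forward 10.1 m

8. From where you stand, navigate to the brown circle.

turn right 26°, forward 14.7 m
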